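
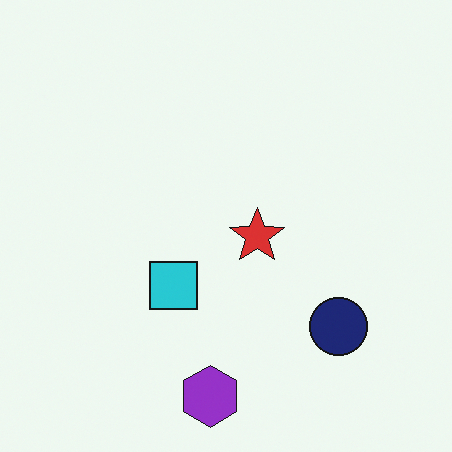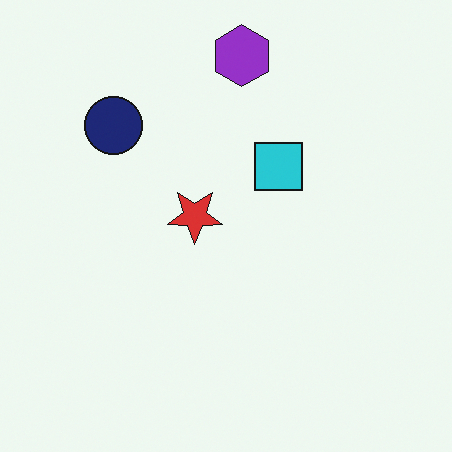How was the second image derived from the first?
The transformation is: rotated 180°.

The purple hexagon sits in the bottom of the first image and the top of the second — consistent with a whole-image 180° rotation.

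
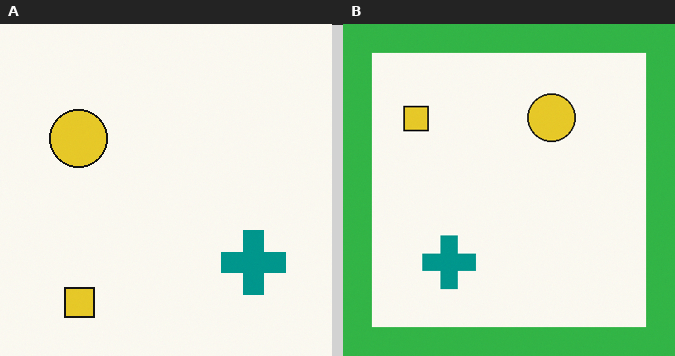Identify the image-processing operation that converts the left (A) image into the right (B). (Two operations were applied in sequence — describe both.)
This is the original image rotated 90° clockwise, then framed with a green border.

The yellow square sits in the bottom-left of the left (A) image and the top-left of the right (B) — consistent with a whole-image 90° clockwise rotation. A solid green frame runs around the edge of the right (B) image, with the content slightly shrunk inside it.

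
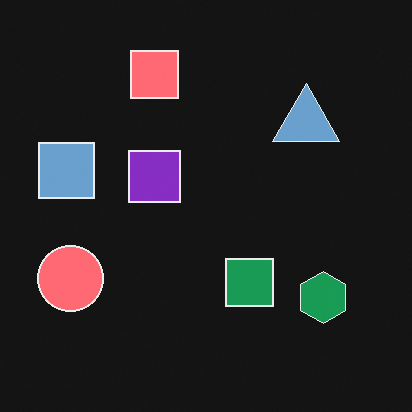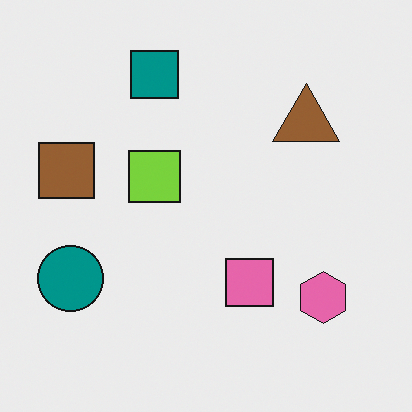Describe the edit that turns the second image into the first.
The transformation is: color-inverted (negative).

The light background has become dark and every shape's color is its complement — a photographic negative.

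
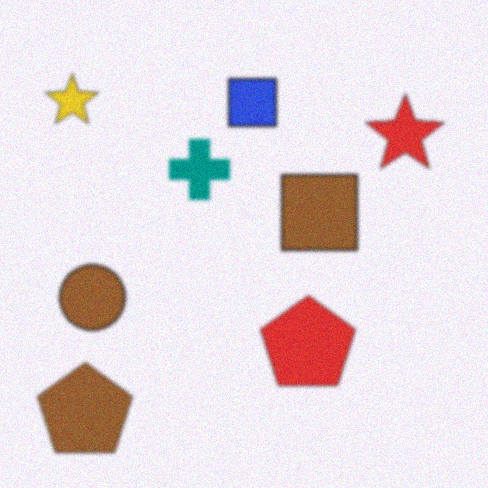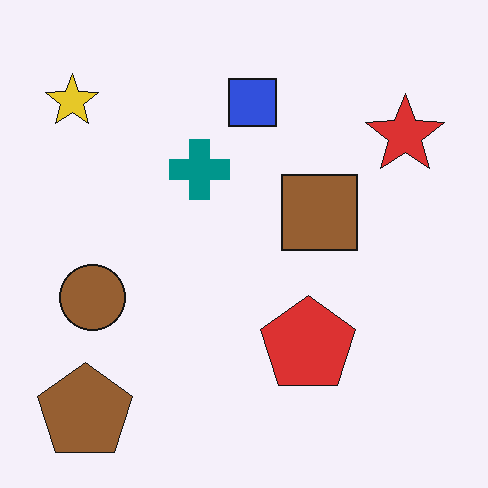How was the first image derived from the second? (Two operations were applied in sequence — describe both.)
It was given a subtle gaussian blur, then degraded with light additive noise.

Shape edges and outlines are uniformly softened across the whole image. Random speckle covers the whole image, including the flat background.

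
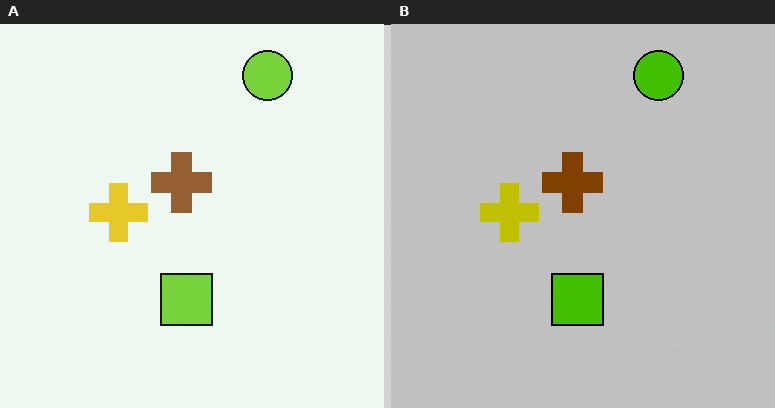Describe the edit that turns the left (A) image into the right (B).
This is the original image heavily posterized to just a handful of flat colors.

Each flat color has snapped to a coarser quantized level — most visibly, the near-white background has dropped to a flat grey.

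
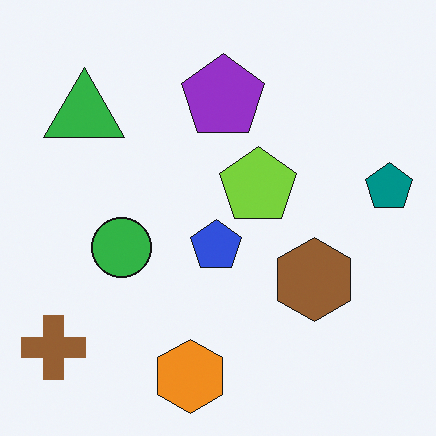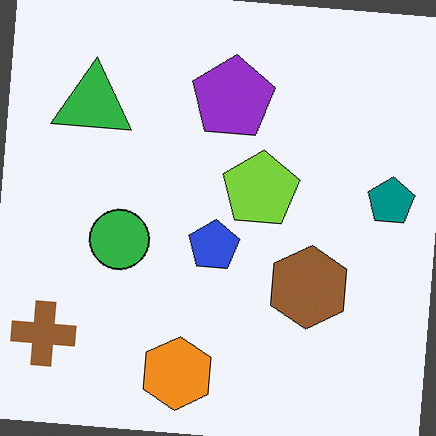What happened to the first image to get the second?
The image was rotated clockwise by a few degrees.

Every shape is tilted by the same angle and the image corners show triangular fill wedges — a whole-image rotation by a non-right angle.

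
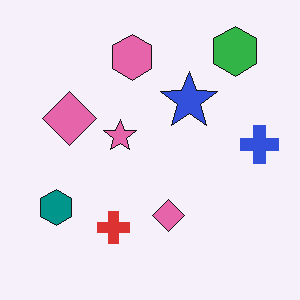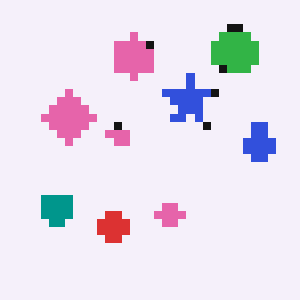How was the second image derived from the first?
The image was moderately pixelated.

Shapes are reduced to large square blocks; fine edges and outlines are lost — a downscale-then-upscale (mosaic) effect.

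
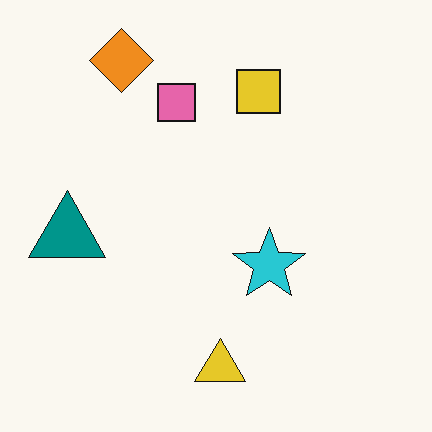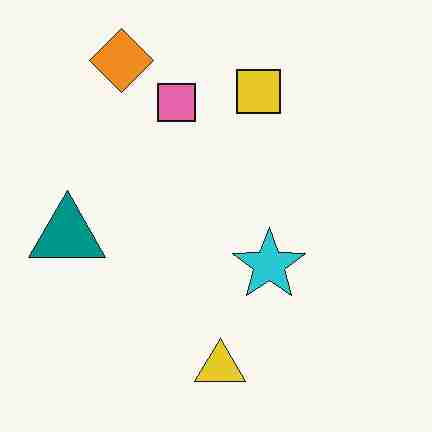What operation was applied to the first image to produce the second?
This is the original image degraded with heavy JPEG compression.

Blocky 8×8 compression artifacts appear around shape edges and the flat background shows ringing — characteristic JPEG degradation.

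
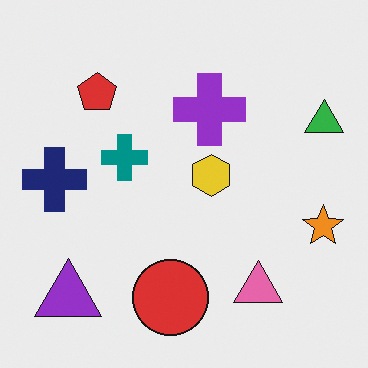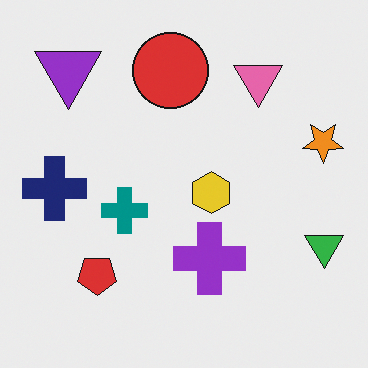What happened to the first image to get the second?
Flipped vertically (top ↔ bottom).

The red circle is in the bottom of the first image and the top of the second — shapes on opposite sides of the horizontal midline have swapped in a mirror flip.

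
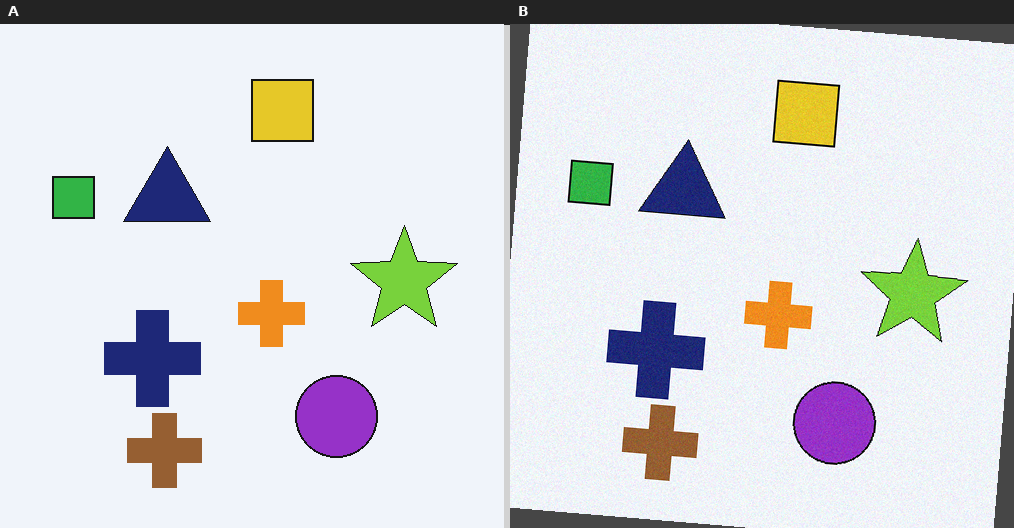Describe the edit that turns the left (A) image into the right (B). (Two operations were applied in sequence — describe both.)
The right (B) image is the left (A) degraded with light additive noise, then rotated clockwise by a few degrees.

Random speckle covers the whole image, including the flat background. Every shape is tilted by the same angle and the image corners show triangular fill wedges — a whole-image rotation by a non-right angle.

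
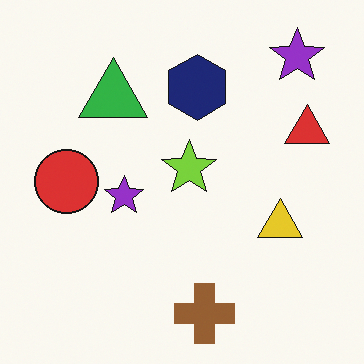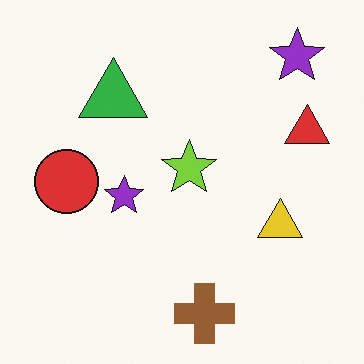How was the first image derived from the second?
The first image is the second overlaid with an additional navy hexagon.

A navy hexagon appears in the first image that is absent from the second.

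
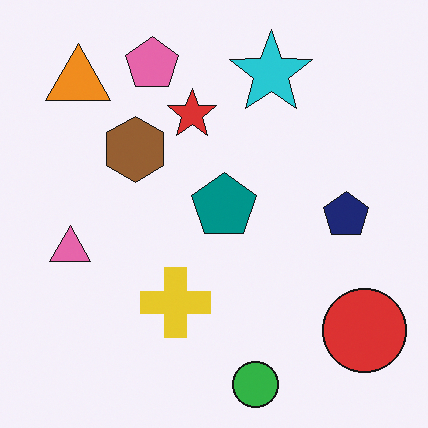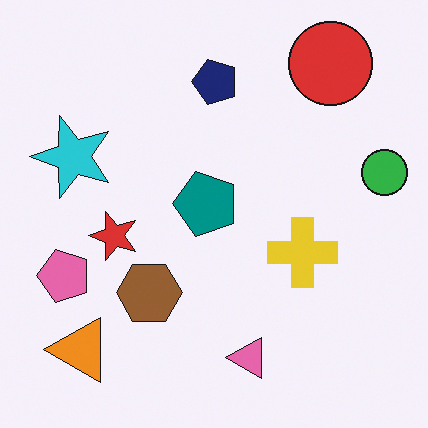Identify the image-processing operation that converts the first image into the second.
It was rotated 90° counter-clockwise.

The orange triangle sits in the top-left of the first image and the bottom-left of the second — consistent with a whole-image 90° counter-clockwise rotation.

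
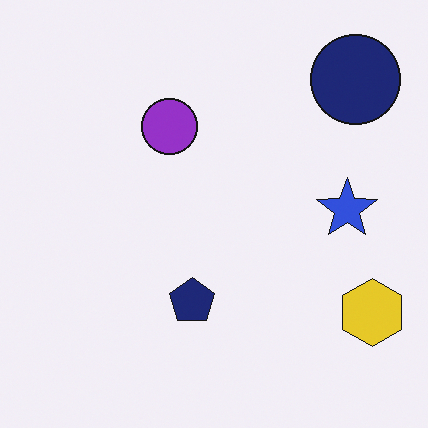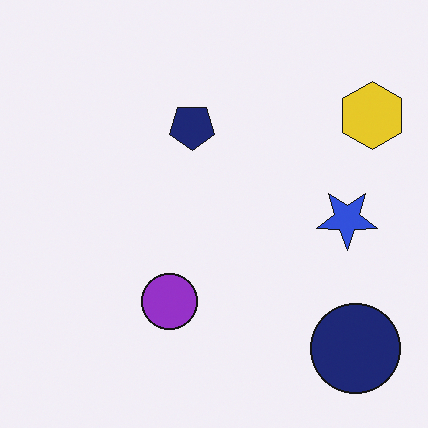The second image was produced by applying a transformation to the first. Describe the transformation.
This is the original image flipped vertically (top ↔ bottom).

The navy circle is in the top-right of the first image and the bottom-right of the second — shapes on opposite sides of the horizontal midline have swapped in a mirror flip.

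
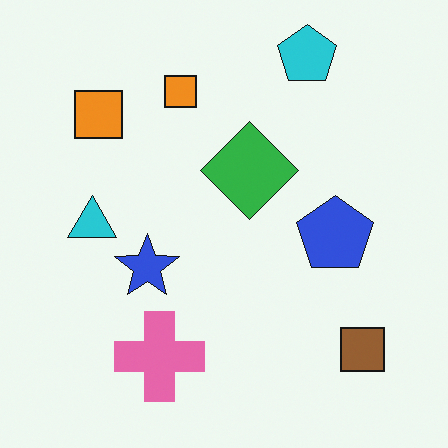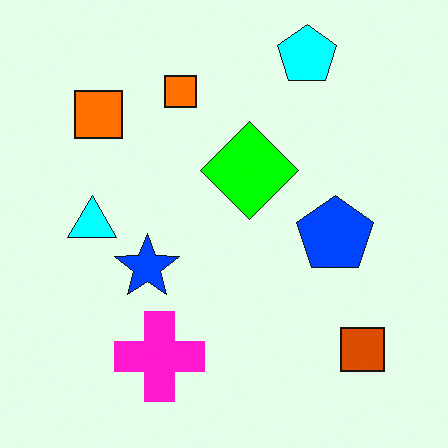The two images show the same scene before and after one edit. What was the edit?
This is the original image made much more vivid (saturation change).

All colors are more vivid — a global saturation change.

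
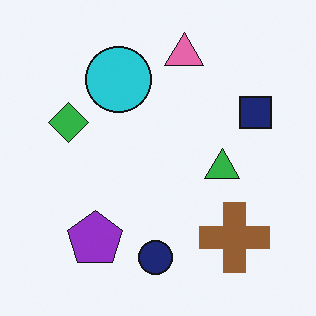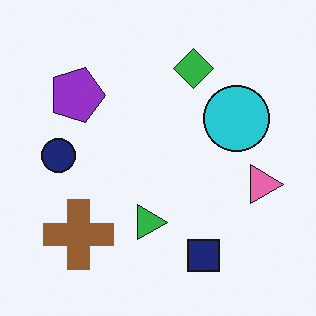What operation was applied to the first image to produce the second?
Rotated 90° clockwise.

The brown cross sits in the bottom-right of the first image and the bottom-left of the second — consistent with a whole-image 90° clockwise rotation.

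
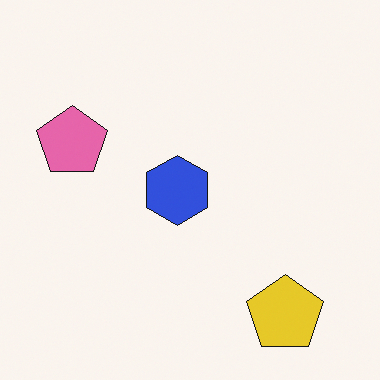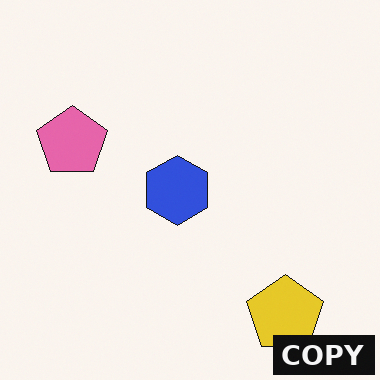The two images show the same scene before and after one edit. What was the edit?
The second image is the first watermarked with the text "COPY" in the lower-right corner.

A dark label reading "COPY" appears in the lower-right corner.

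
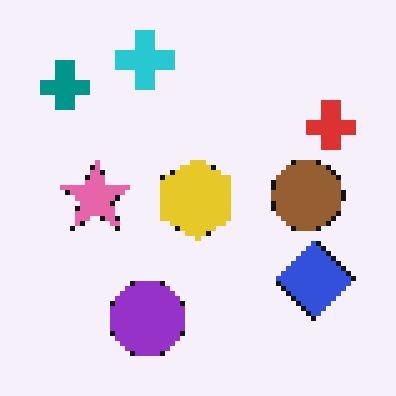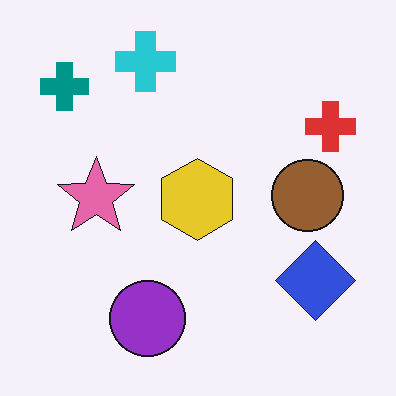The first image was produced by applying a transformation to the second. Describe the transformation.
Mildly pixelated.

Shapes are reduced to large square blocks; fine edges and outlines are lost — a downscale-then-upscale (mosaic) effect.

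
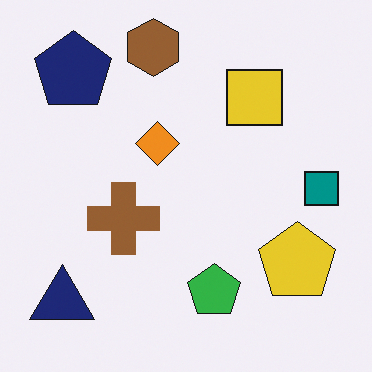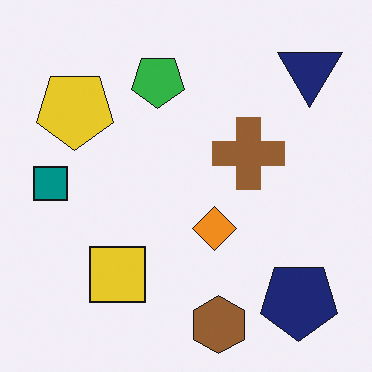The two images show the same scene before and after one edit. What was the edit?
The second image is the first rotated 180°.

The navy triangle sits in the bottom-left of the first image and the top-right of the second — consistent with a whole-image 180° rotation.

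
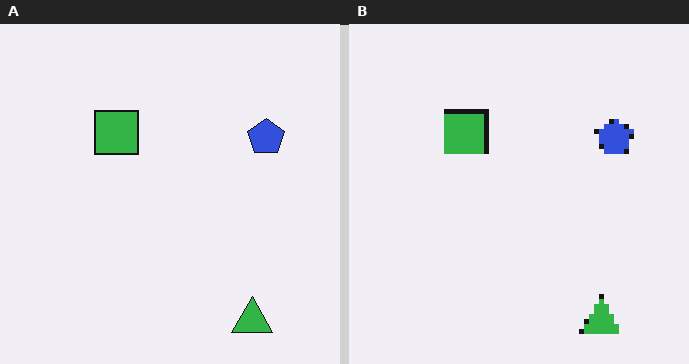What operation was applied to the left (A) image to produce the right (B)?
This is the original image lightly pixelated (a mild mosaic effect).

Shapes are reduced to large square blocks; fine edges and outlines are lost — a downscale-then-upscale (mosaic) effect.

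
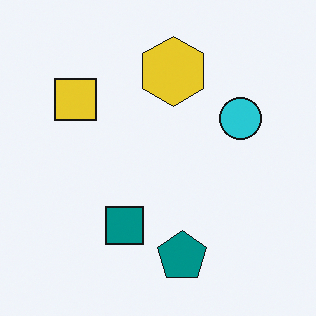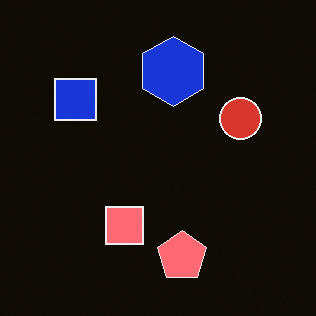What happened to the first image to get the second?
The transformation is: color-inverted (negative).

The light background has become dark and every shape's color is its complement — a photographic negative.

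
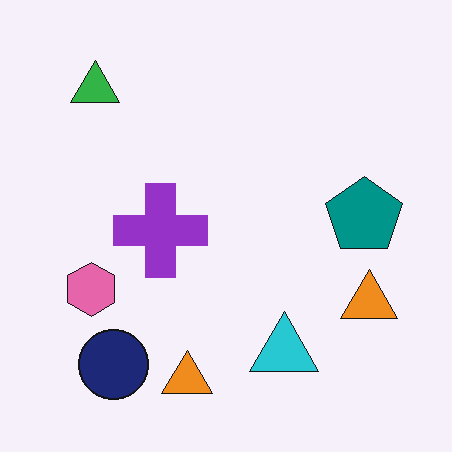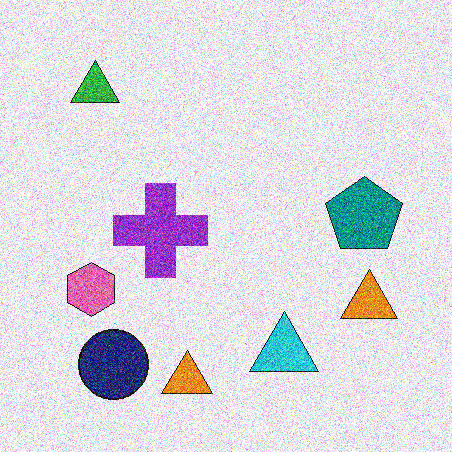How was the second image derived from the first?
The transformation is: degraded with strong gaussian noise.

Random speckle covers the whole image, including the flat background.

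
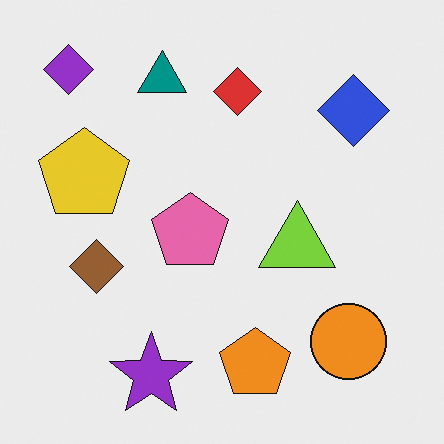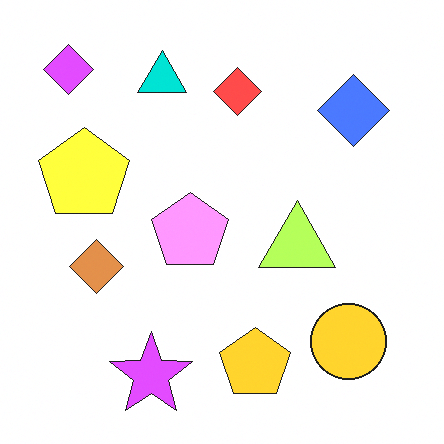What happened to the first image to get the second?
It was substantially brightened.

Every pixel — background and shapes alike — is uniformly brightened.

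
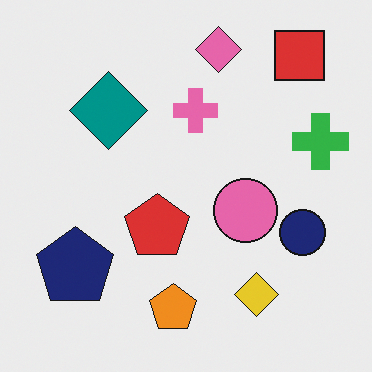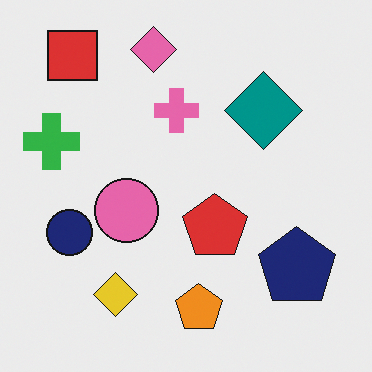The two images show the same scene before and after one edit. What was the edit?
The transformation is: flipped horizontally (left ↔ right).

The green cross is in the right of the first image and the left of the second — shapes on opposite sides of the vertical midline have swapped in a mirror flip.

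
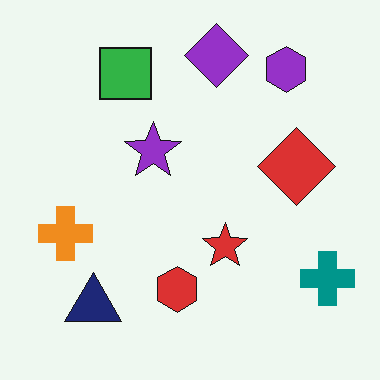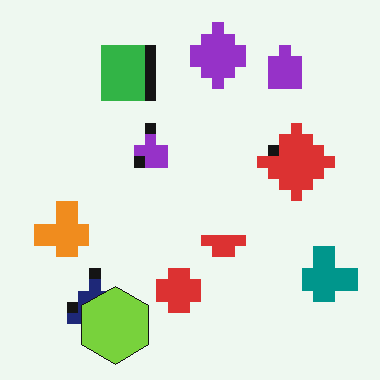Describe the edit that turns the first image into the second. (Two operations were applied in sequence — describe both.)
The image was coarsely pixelated, then overlaid with an additional lime hexagon.

Shapes are reduced to large square blocks; fine edges and outlines are lost — a downscale-then-upscale (mosaic) effect. A lime hexagon appears in the second image that is absent from the first.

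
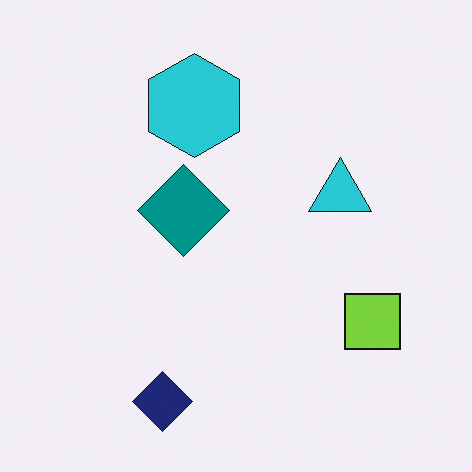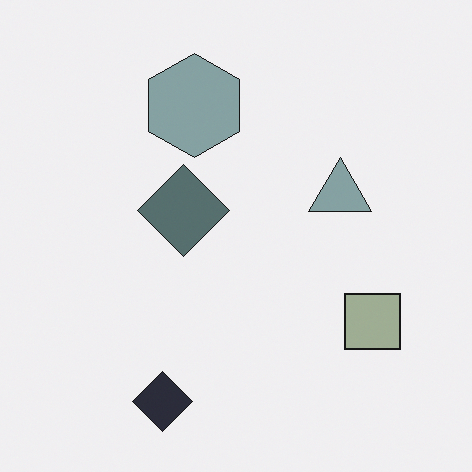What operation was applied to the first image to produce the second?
The transformation is: made much more muted (saturation change).

All colors are more muted and greyish — a global saturation change.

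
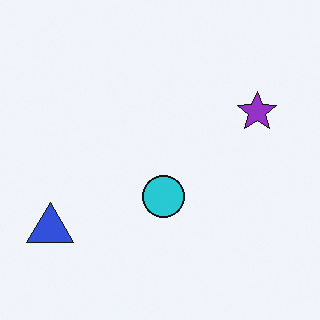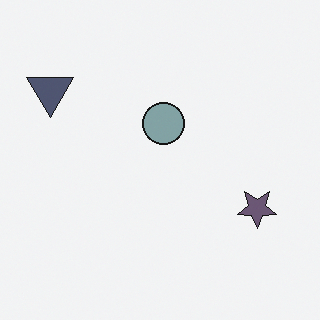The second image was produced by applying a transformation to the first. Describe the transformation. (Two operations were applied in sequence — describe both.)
The second image is the first made much more muted (saturation change), then flipped vertically (top ↔ bottom).

All colors are more muted and greyish — a global saturation change. The blue triangle is in the bottom-left of the first image and the top-left of the second — shapes on opposite sides of the horizontal midline have swapped in a mirror flip.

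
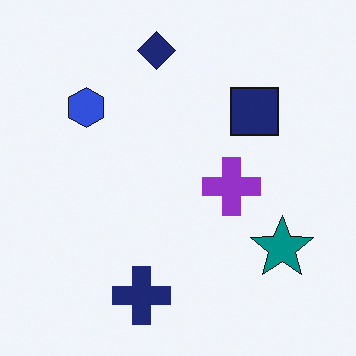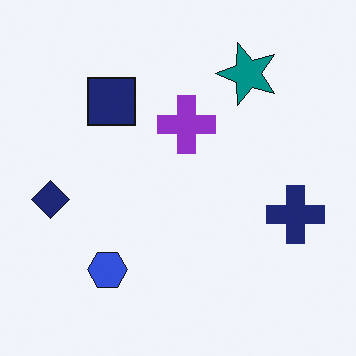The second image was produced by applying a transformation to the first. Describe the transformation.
Rotated 90° counter-clockwise.

The navy diamond sits in the top of the first image and the left of the second — consistent with a whole-image 90° counter-clockwise rotation.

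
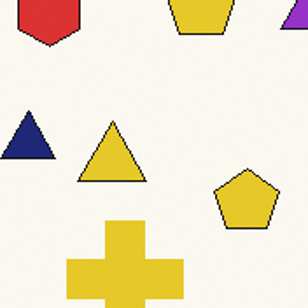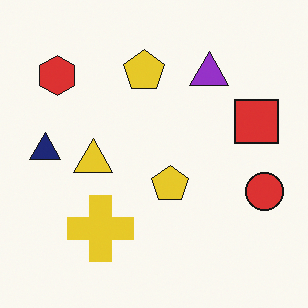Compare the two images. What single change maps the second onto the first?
The image was cropped to a noticeably smaller region and rescaled.

The visible shapes are larger and the field of view is narrower; shapes near the original edges may be partly or wholly outside the frame — a crop-and-rescale.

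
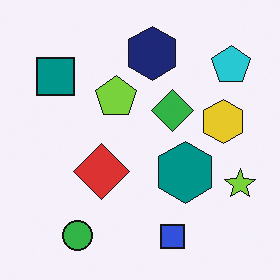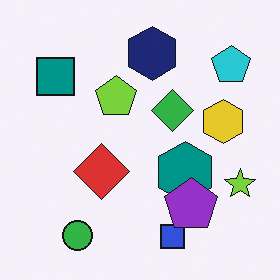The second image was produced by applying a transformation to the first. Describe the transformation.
The second image is the first overlaid with an additional purple pentagon.

A purple pentagon appears in the second image that is absent from the first.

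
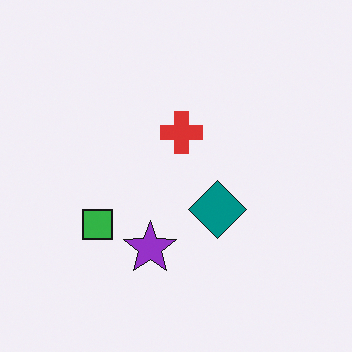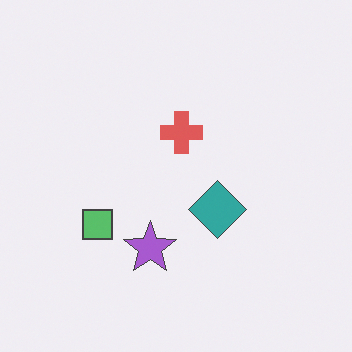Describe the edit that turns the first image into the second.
Given slightly reduced contrast.

Tones are pushed toward mid-grey across the whole image — a global contrast change.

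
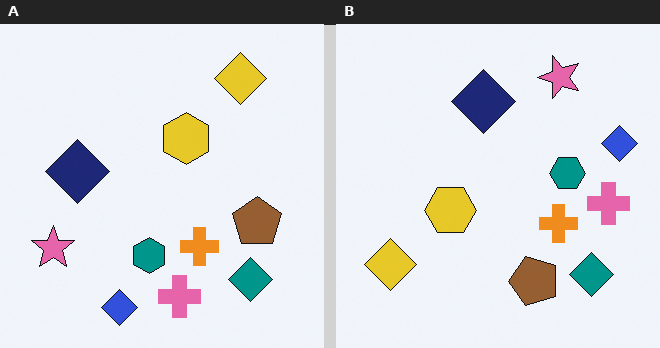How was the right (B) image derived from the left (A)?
The image was transposed (reflected across the top-left ↔ bottom-right diagonal).

Shapes have swapped their row and column positions — what was in the top-right is now in the bottom-left — a diagonal reflection.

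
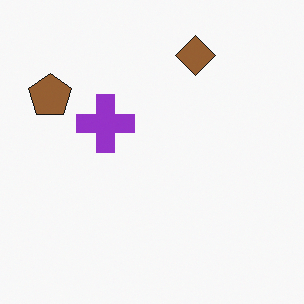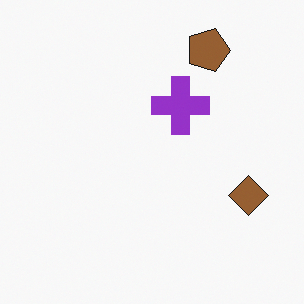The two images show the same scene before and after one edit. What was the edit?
The transformation is: rotated 90° clockwise.

The brown pentagon sits in the top-left of the first image and the top-right of the second — consistent with a whole-image 90° clockwise rotation.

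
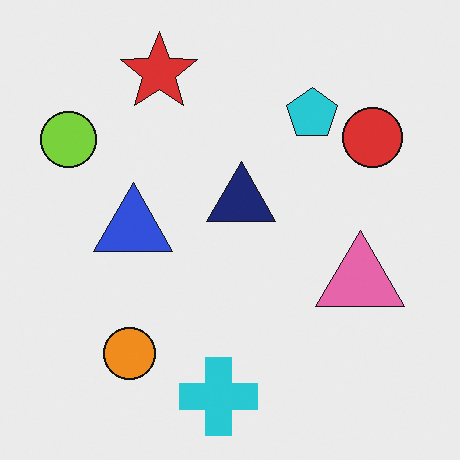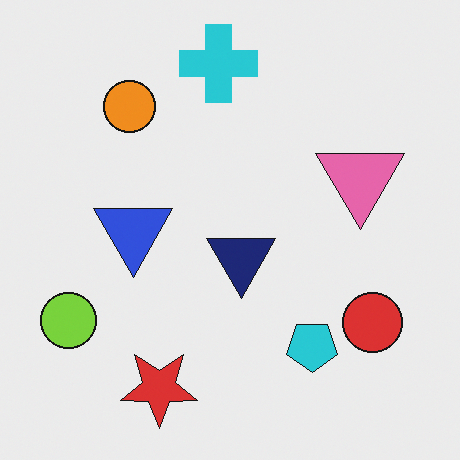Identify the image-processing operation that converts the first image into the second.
It was flipped vertically (top ↔ bottom).

The cyan cross is in the bottom of the first image and the top of the second — shapes on opposite sides of the horizontal midline have swapped in a mirror flip.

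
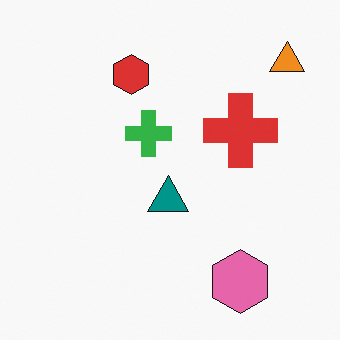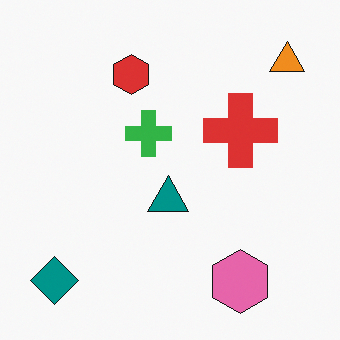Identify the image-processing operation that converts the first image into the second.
The image was overlaid with an additional teal diamond.

A teal diamond appears in the second image that is absent from the first.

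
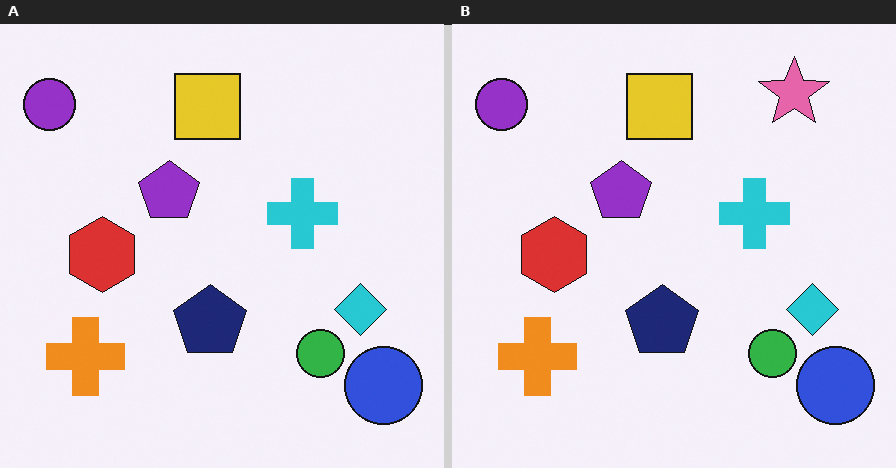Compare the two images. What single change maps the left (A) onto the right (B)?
Overlaid with an additional pink star.

A pink star appears in the right (B) image that is absent from the left (A).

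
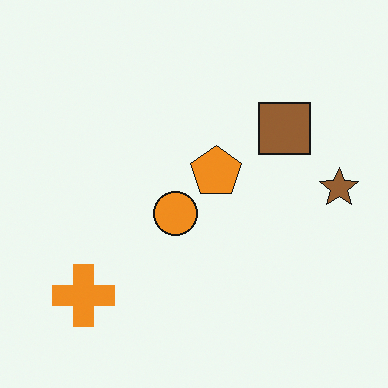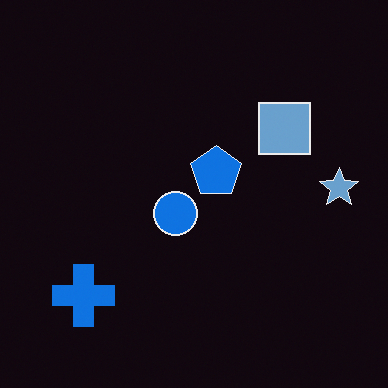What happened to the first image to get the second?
This is the original image color-inverted (negative).

The light background has become dark and every shape's color is its complement — a photographic negative.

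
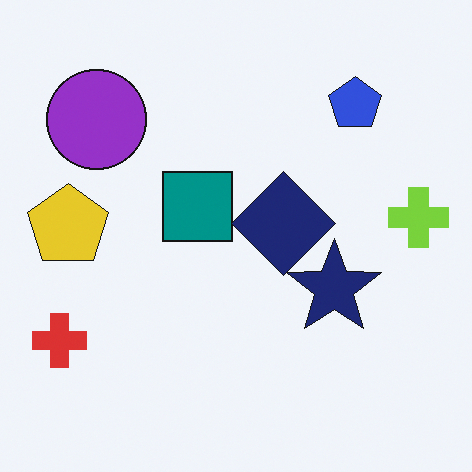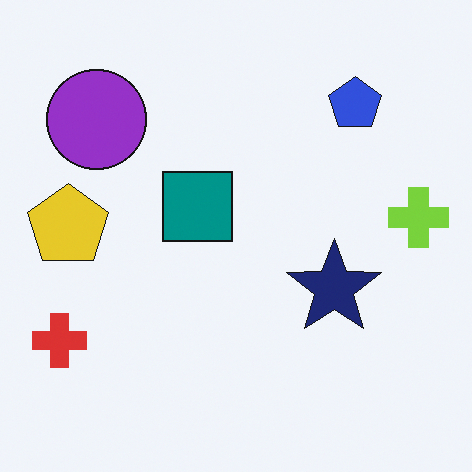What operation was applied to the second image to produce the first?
The transformation is: overlaid with an additional navy diamond.

A navy diamond appears in the first image that is absent from the second.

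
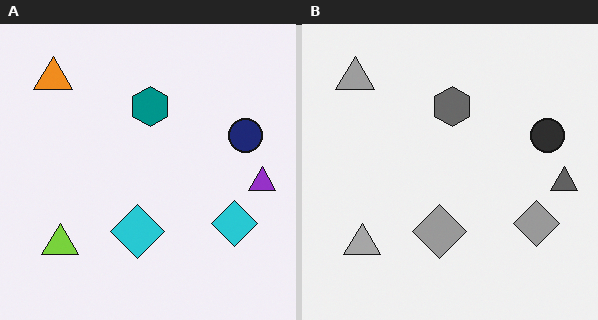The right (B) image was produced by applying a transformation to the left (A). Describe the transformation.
The transformation is: converted to grayscale.

All color is removed — every shape is now a shade of grey.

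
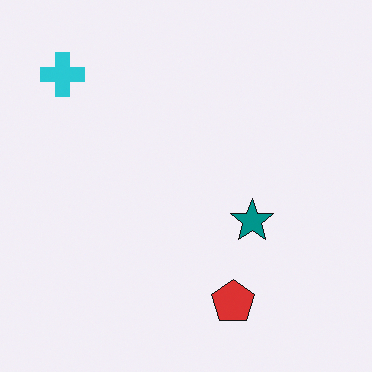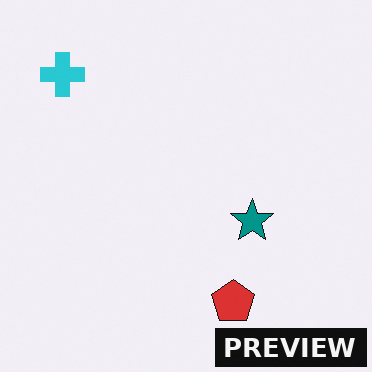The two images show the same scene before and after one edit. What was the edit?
The transformation is: watermarked with the text "PREVIEW" in the lower-right corner.

A dark label reading "PREVIEW" appears in the lower-right corner.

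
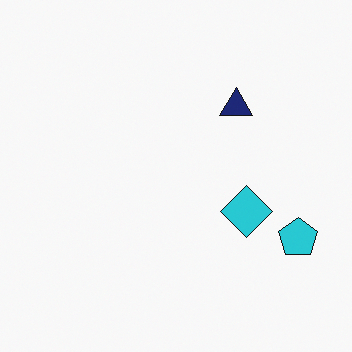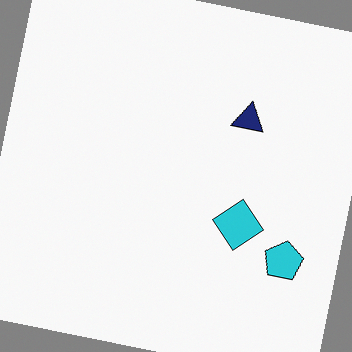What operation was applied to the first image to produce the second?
The transformation is: rotated clockwise by a slight angle.

Every shape is tilted by the same angle and the image corners show triangular fill wedges — a whole-image rotation by a non-right angle.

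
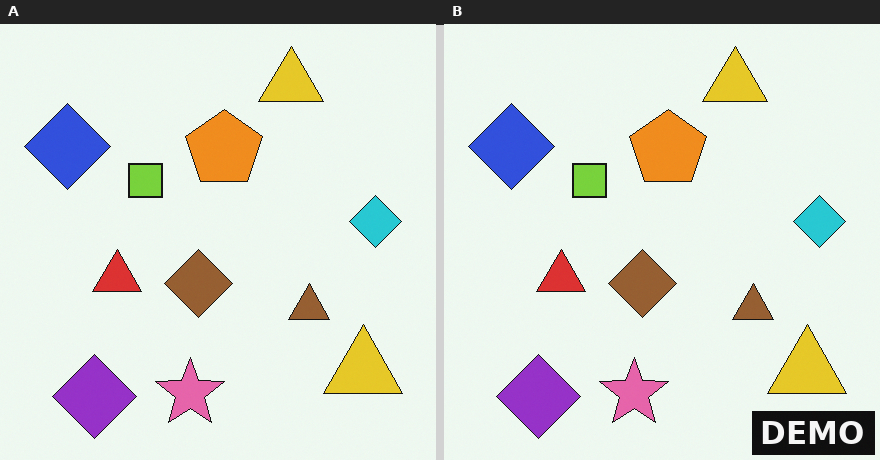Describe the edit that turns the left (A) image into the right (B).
The right (B) image is the left (A) watermarked with the text "DEMO" in the lower-right corner.

A dark label reading "DEMO" appears in the lower-right corner.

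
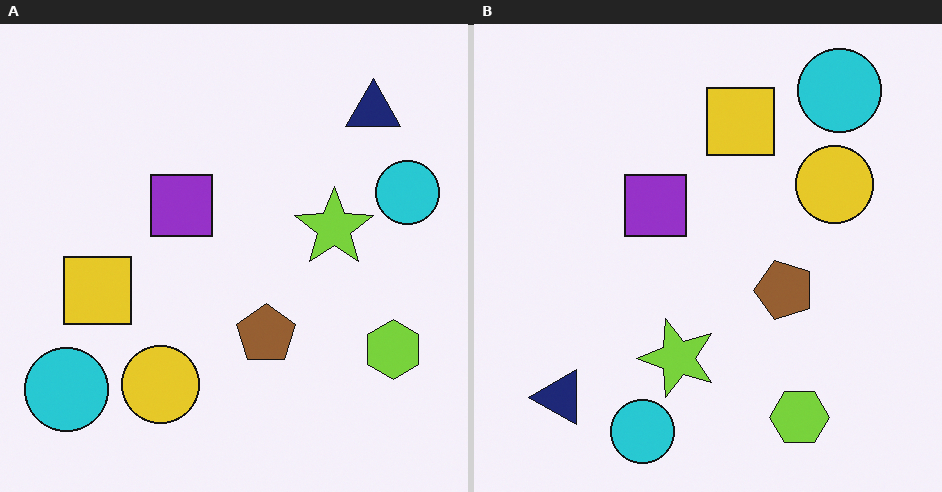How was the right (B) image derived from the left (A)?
The image was transposed (reflected across the top-left ↔ bottom-right diagonal).

Shapes have swapped their row and column positions — what was in the top-right is now in the bottom-left — a diagonal reflection.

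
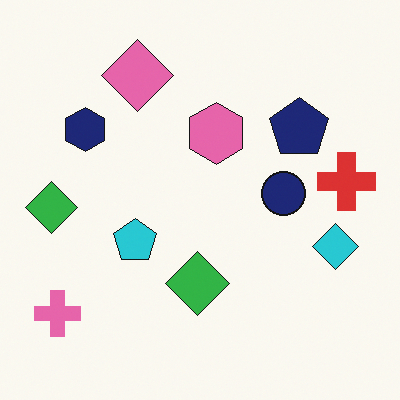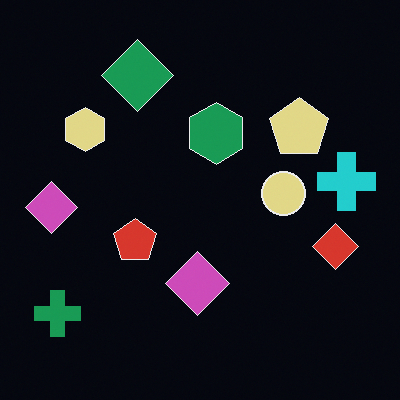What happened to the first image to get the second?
The transformation is: color-inverted (negative).

The light background has become dark and every shape's color is its complement — a photographic negative.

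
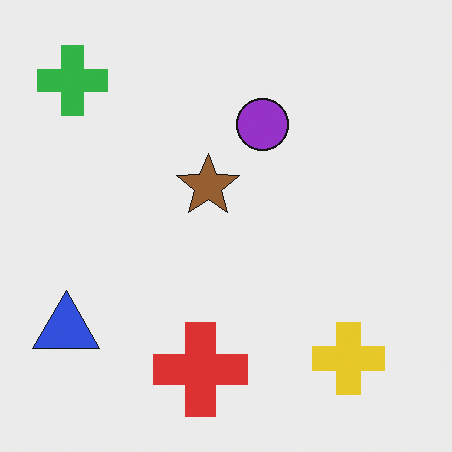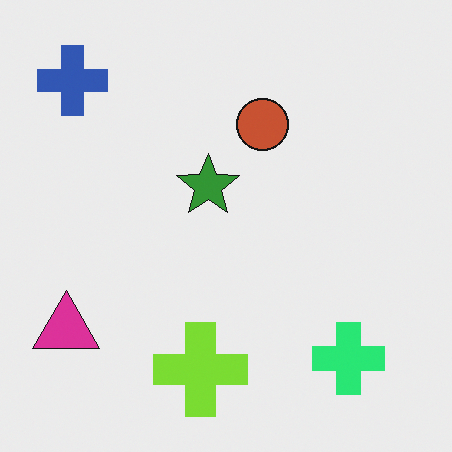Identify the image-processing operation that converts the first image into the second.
The second image is the first hue-shifted by a moderate amount.

Every shape's color has rotated by the same amount around the hue wheel — a uniform hue shift.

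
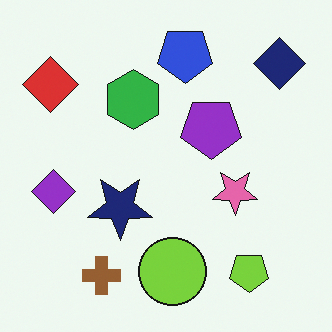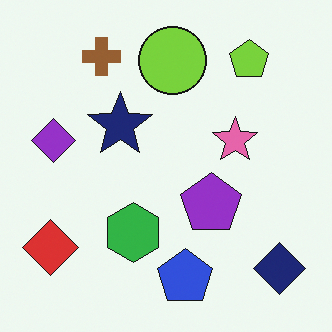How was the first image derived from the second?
It was flipped vertically (top ↔ bottom).

The blue pentagon is in the bottom of the second image and the top of the first — shapes on opposite sides of the horizontal midline have swapped in a mirror flip.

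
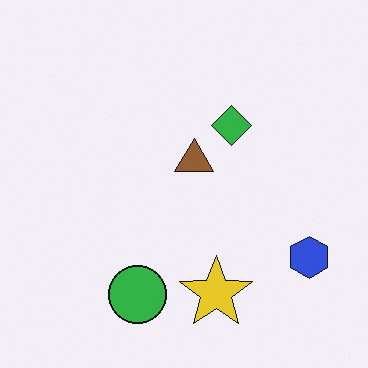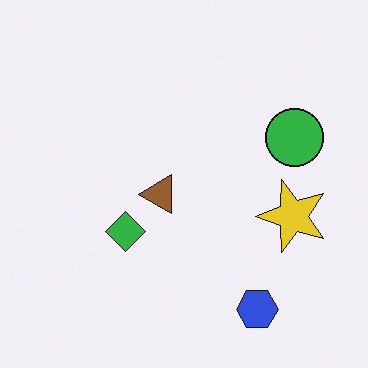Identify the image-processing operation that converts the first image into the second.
The image was transposed (reflected across the top-left ↔ bottom-right diagonal).

Shapes have swapped their row and column positions — what was in the top-right is now in the bottom-left — a diagonal reflection.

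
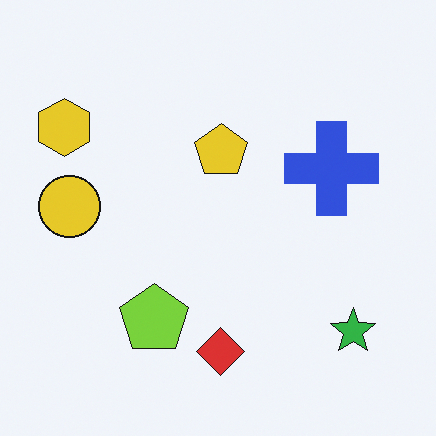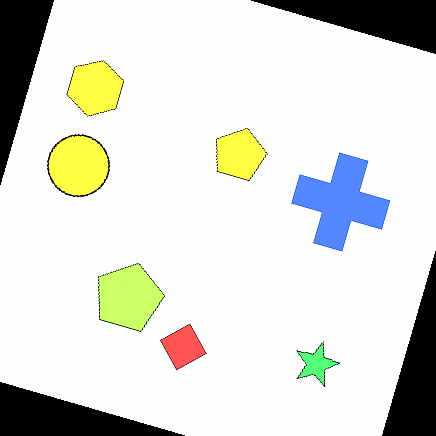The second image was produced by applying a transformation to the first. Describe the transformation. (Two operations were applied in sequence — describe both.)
The transformation is: rotated clockwise by a moderate amount, then brightened a lot.

Every shape is tilted by the same angle and the image corners show triangular fill wedges — a whole-image rotation by a non-right angle. Every pixel — background and shapes alike — is uniformly brightened.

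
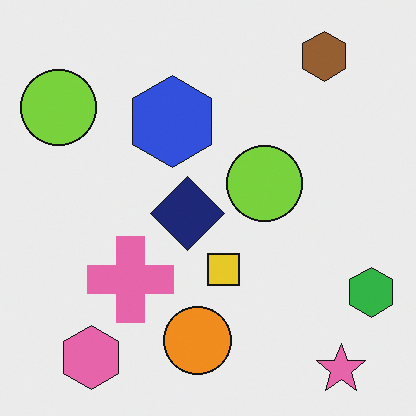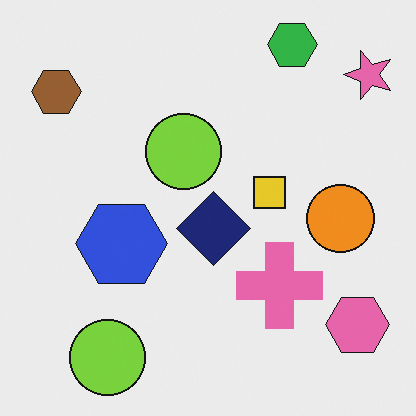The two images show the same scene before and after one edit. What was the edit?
The image was rotated 90° counter-clockwise.

The pink star sits in the bottom-right of the first image and the top-right of the second — consistent with a whole-image 90° counter-clockwise rotation.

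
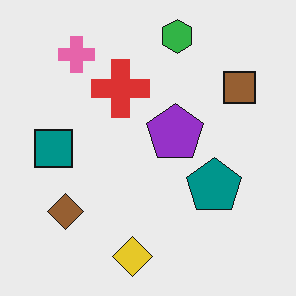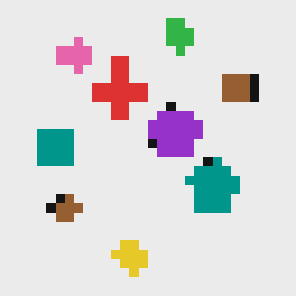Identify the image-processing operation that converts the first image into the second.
The transformation is: heavily pixelated into large blocks.

Shapes are reduced to large square blocks; fine edges and outlines are lost — a downscale-then-upscale (mosaic) effect.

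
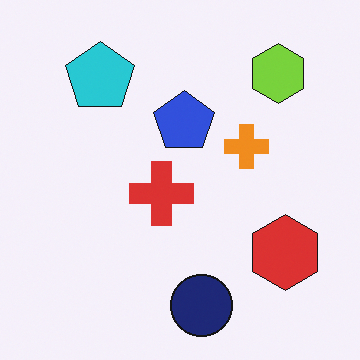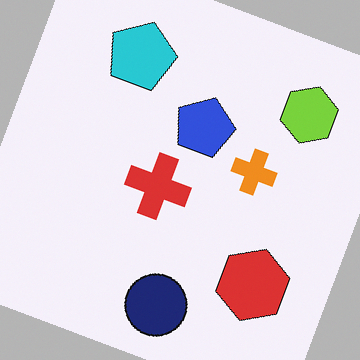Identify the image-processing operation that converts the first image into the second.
The second image is the first rotated clockwise by a moderate amount.

Every shape is tilted by the same angle and the image corners show triangular fill wedges — a whole-image rotation by a non-right angle.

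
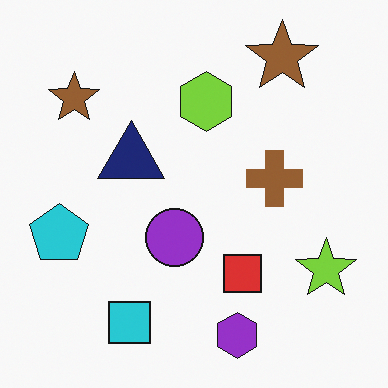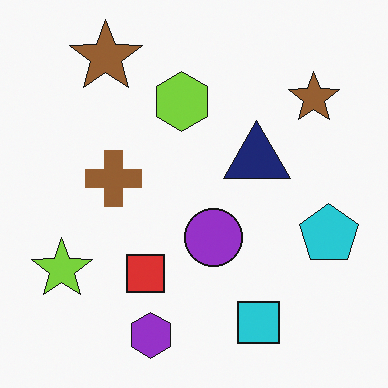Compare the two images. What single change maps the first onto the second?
The second image is the first flipped horizontally (left ↔ right).

The cyan pentagon is in the left of the first image and the right of the second — shapes on opposite sides of the vertical midline have swapped in a mirror flip.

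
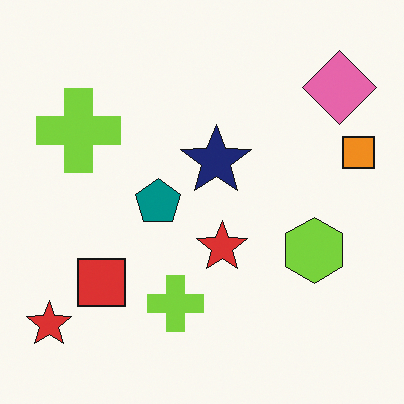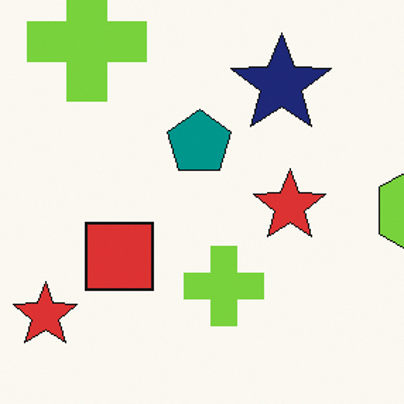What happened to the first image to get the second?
It was cropped slightly and scaled back up.

The visible shapes are larger and the field of view is narrower; shapes near the original edges may be partly or wholly outside the frame — a crop-and-rescale.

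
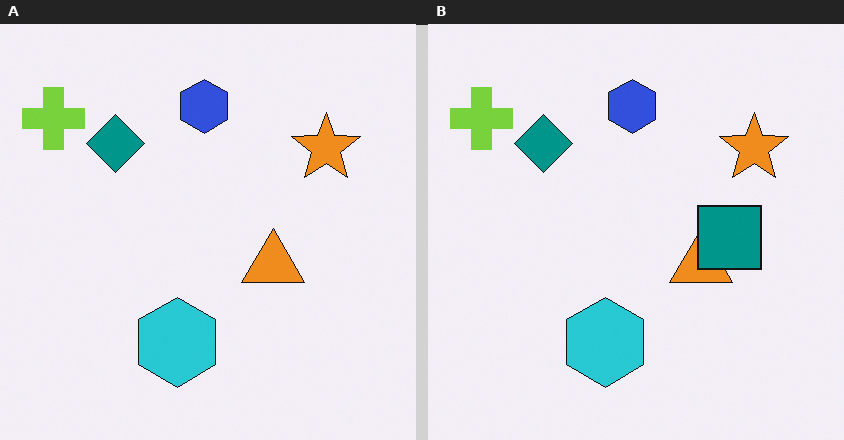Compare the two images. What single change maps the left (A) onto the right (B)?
This is the original image overlaid with an additional teal square.

A teal square appears in the right (B) image that is absent from the left (A).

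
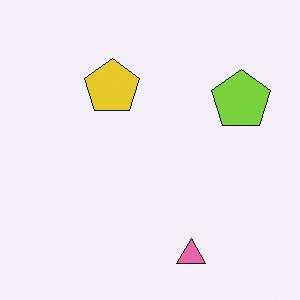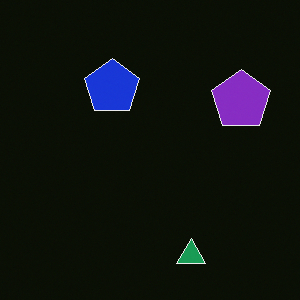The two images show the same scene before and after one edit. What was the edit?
The second image is the first color-inverted (negative).

The light background has become dark and every shape's color is its complement — a photographic negative.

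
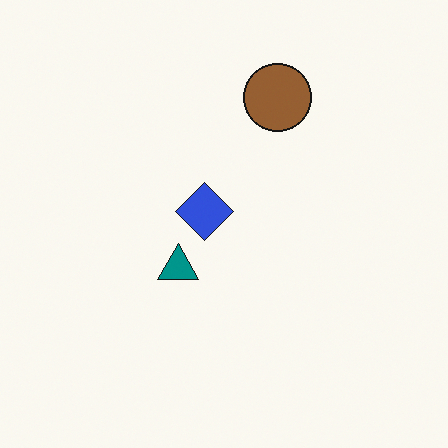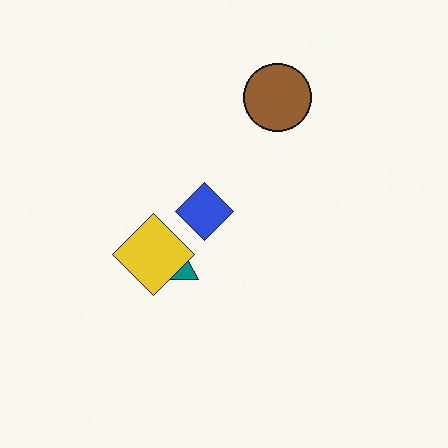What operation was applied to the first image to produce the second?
The second image is the first overlaid with an additional yellow diamond.

A yellow diamond appears in the second image that is absent from the first.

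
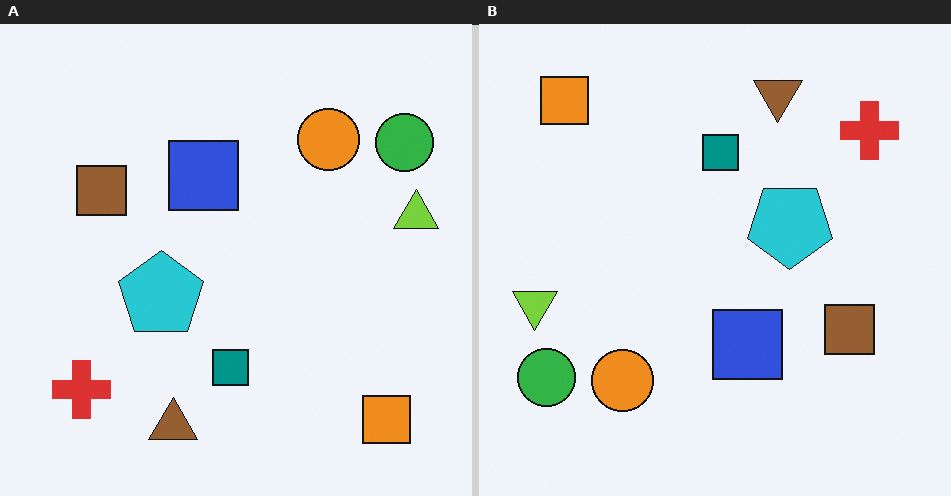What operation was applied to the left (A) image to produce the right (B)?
The right (B) image is the left (A) rotated 180°.

The orange square sits in the bottom-right of the left (A) image and the top-left of the right (B) — consistent with a whole-image 180° rotation.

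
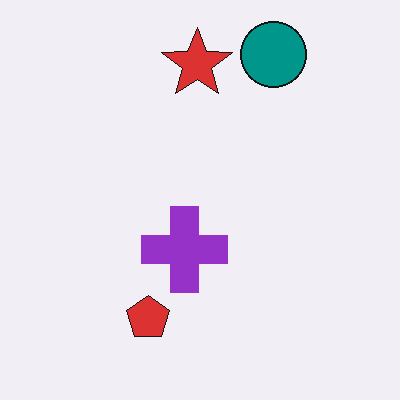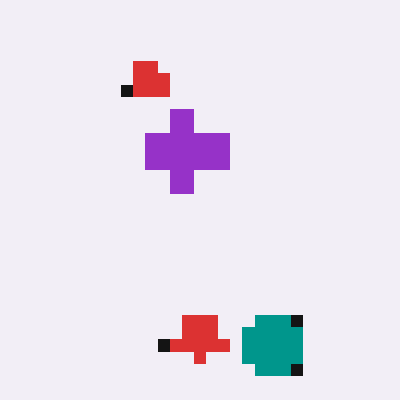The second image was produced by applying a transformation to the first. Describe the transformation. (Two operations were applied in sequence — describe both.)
The transformation is: heavily pixelated into large blocks, then flipped vertically (top ↔ bottom).

Shapes are reduced to large square blocks; fine edges and outlines are lost — a downscale-then-upscale (mosaic) effect. The teal circle is in the top-right of the first image and the bottom-right of the second — shapes on opposite sides of the horizontal midline have swapped in a mirror flip.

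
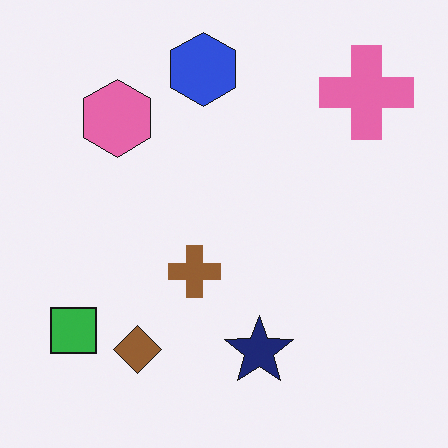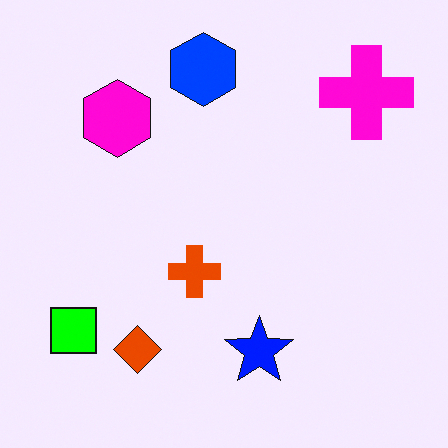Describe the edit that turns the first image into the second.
The second image is the first made much more vivid (saturation change).

All colors are more vivid — a global saturation change.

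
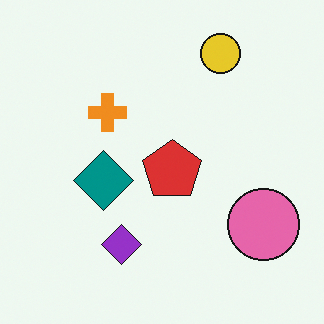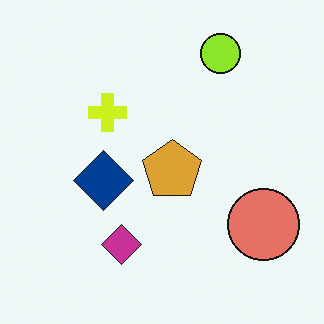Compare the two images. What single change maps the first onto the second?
This is the original image hue-shifted slightly.

Every shape's color has rotated by the same amount around the hue wheel — a uniform hue shift.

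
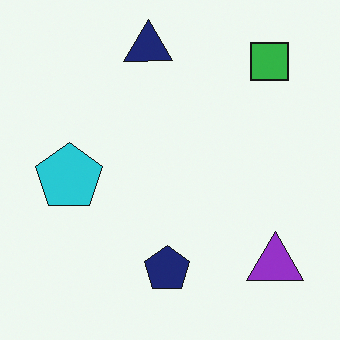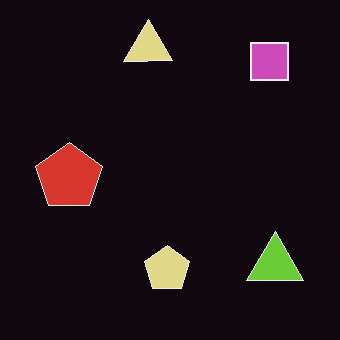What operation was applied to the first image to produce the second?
This is the original image color-inverted (negative).

The light background has become dark and every shape's color is its complement — a photographic negative.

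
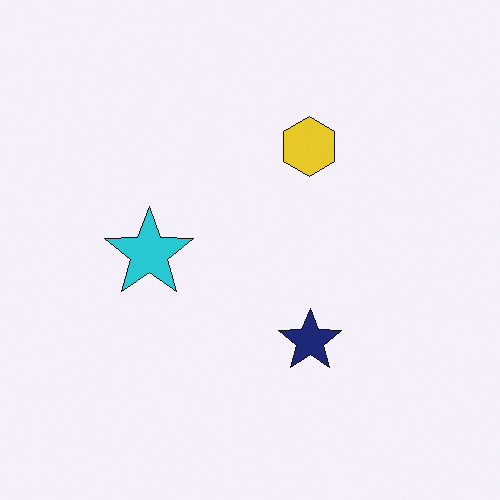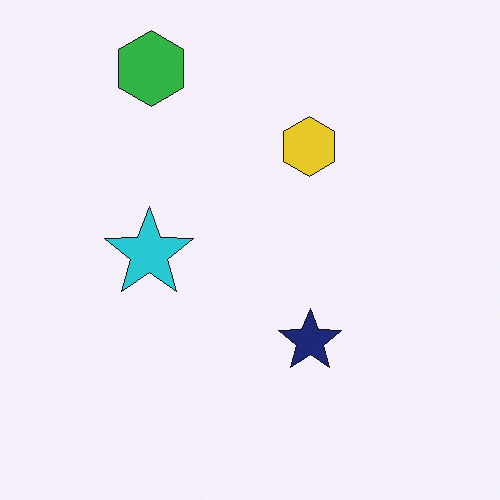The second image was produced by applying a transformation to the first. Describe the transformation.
The image was overlaid with an additional green hexagon.

A green hexagon appears in the second image that is absent from the first.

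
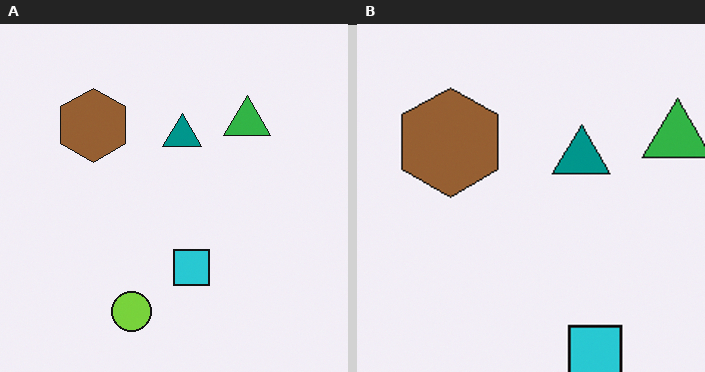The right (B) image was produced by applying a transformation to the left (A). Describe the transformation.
It was cropped to a modestly smaller region and rescaled.

The visible shapes are larger and the field of view is narrower; shapes near the original edges may be partly or wholly outside the frame — a crop-and-rescale.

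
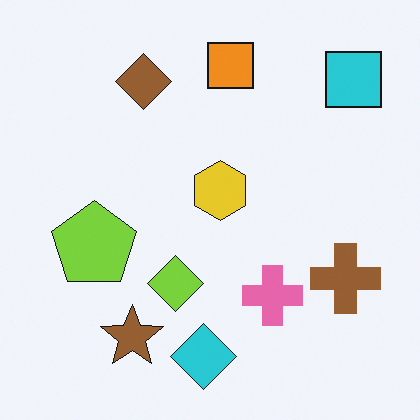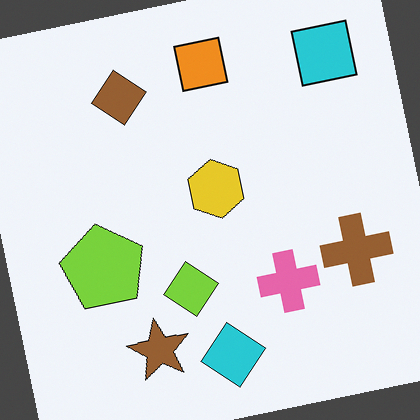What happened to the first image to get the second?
The image was rotated counter-clockwise by a small amount.

Every shape is tilted by the same angle and the image corners show triangular fill wedges — a whole-image rotation by a non-right angle.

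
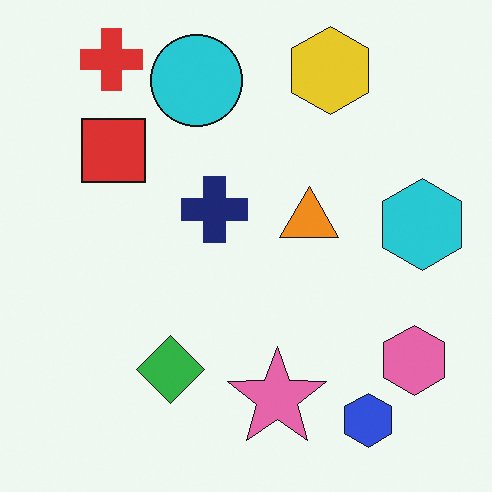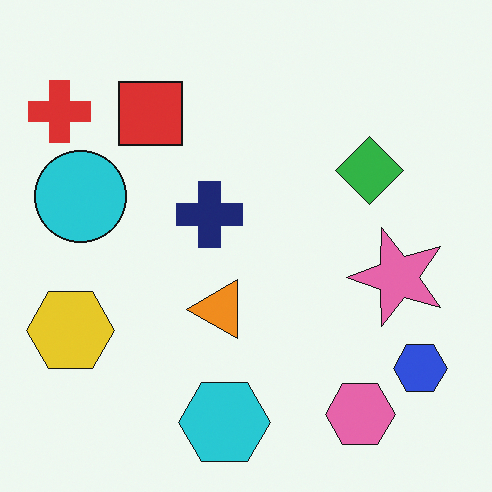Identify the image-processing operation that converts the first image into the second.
The image was transposed (reflected across the top-left ↔ bottom-right diagonal).

Shapes have swapped their row and column positions — what was in the top-right is now in the bottom-left — a diagonal reflection.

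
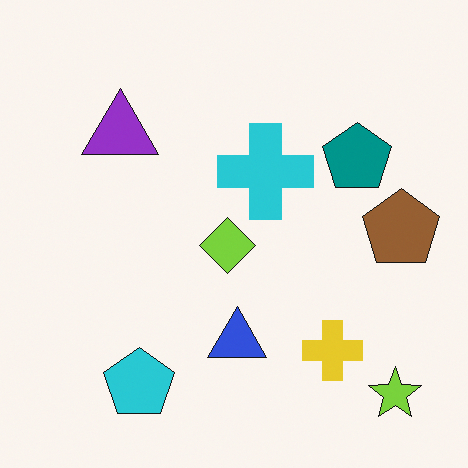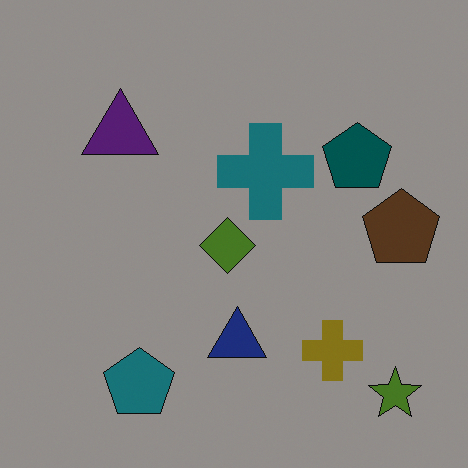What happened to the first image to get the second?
Noticeably darkened.

Every pixel — background and shapes alike — is uniformly darkened.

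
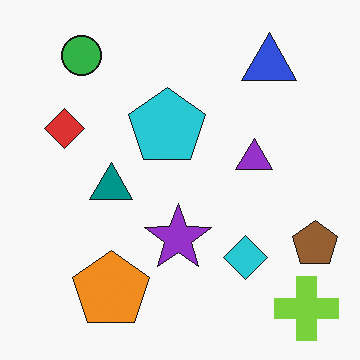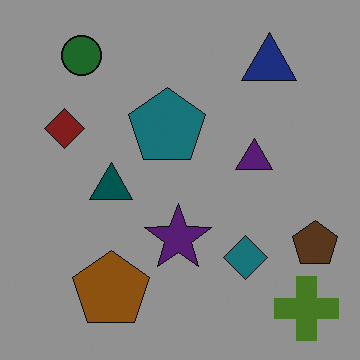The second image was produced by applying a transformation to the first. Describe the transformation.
The transformation is: substantially darkened.

Every pixel — background and shapes alike — is uniformly darkened.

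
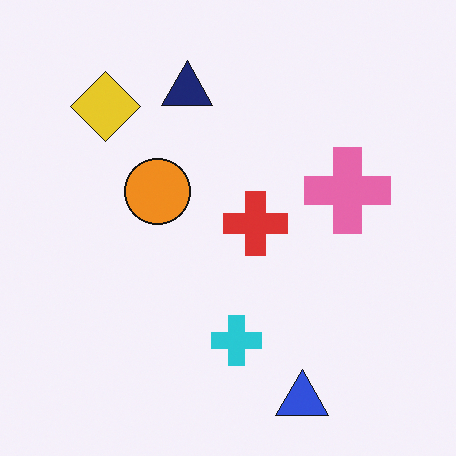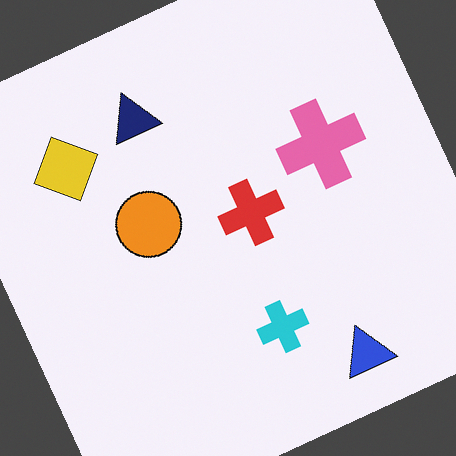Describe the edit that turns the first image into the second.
The transformation is: rotated counter-clockwise by a clearly visible amount.

Every shape is tilted by the same angle and the image corners show triangular fill wedges — a whole-image rotation by a non-right angle.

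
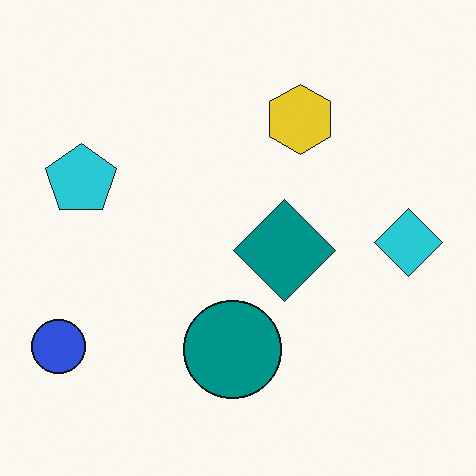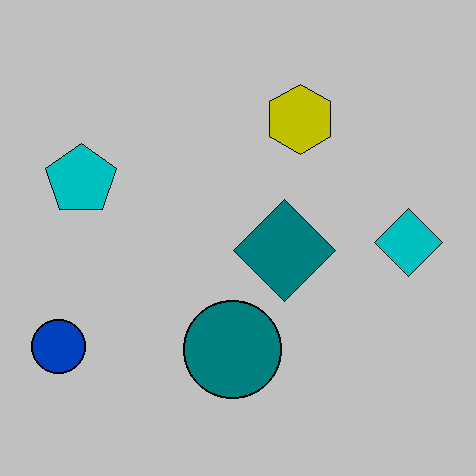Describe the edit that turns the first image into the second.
Aggressively posterized.

Each flat color has snapped to a coarser quantized level — most visibly, the near-white background has dropped to a flat grey.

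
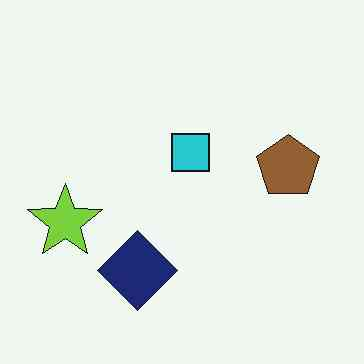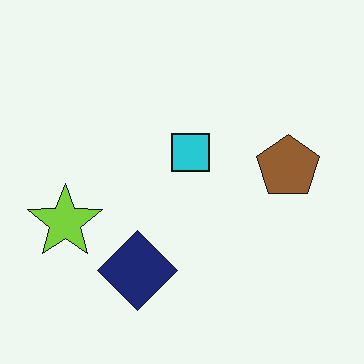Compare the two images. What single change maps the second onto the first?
The first image is the second given moderate JPEG compression.

Blocky 8×8 compression artifacts appear around shape edges and the flat background shows ringing — characteristic JPEG degradation.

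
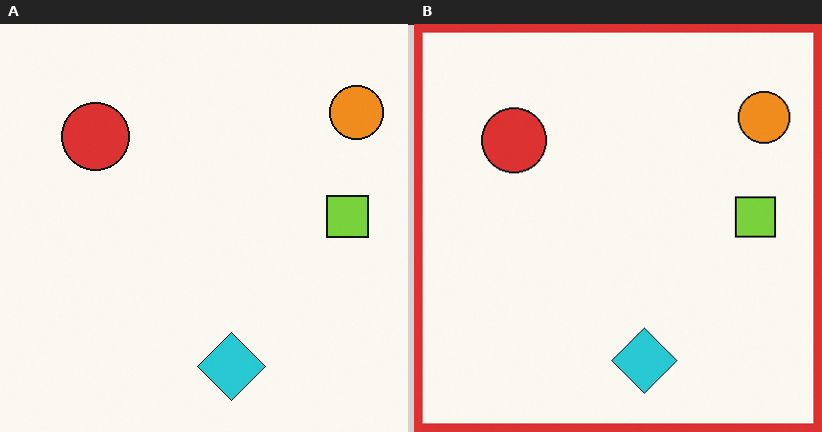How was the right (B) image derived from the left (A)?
It was framed with a red border.

A solid red frame runs around the edge of the right (B) image, with the content slightly shrunk inside it.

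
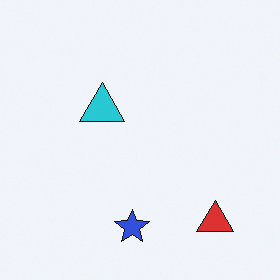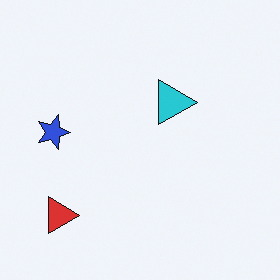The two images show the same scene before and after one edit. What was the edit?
The second image is the first rotated 90° clockwise.

The red triangle sits in the bottom-right of the first image and the bottom-left of the second — consistent with a whole-image 90° clockwise rotation.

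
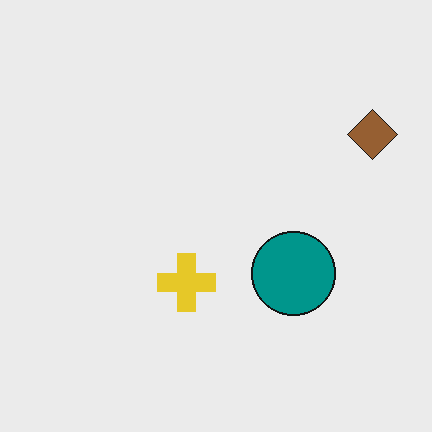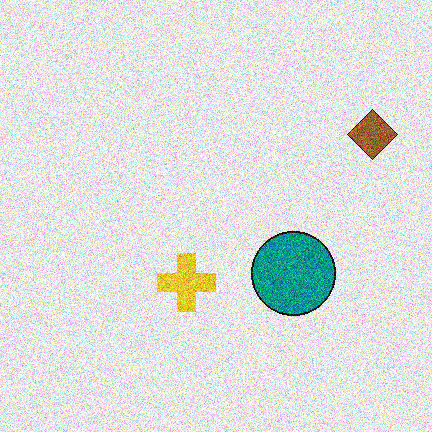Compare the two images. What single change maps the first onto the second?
This is the original image degraded with a thick layer of grain.

Random speckle covers the whole image, including the flat background.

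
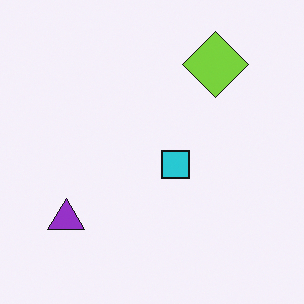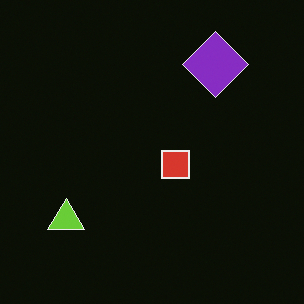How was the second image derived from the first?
It was color-inverted (negative).

The light background has become dark and every shape's color is its complement — a photographic negative.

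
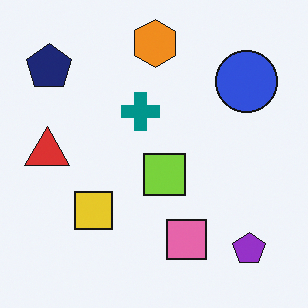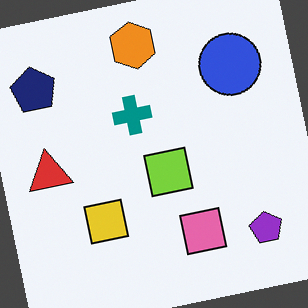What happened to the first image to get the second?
The transformation is: rotated counter-clockwise by a small amount.

Every shape is tilted by the same angle and the image corners show triangular fill wedges — a whole-image rotation by a non-right angle.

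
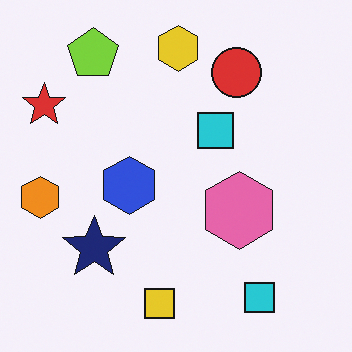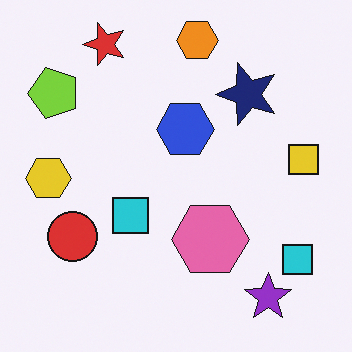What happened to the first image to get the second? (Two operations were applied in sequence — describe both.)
The image was transposed (reflected across the top-left ↔ bottom-right diagonal), then overlaid with an additional purple star.

Shapes have swapped their row and column positions — what was in the top-right is now in the bottom-left — a diagonal reflection. A purple star appears in the second image that is absent from the first.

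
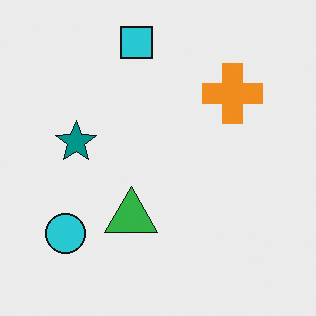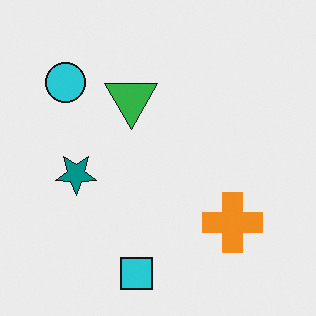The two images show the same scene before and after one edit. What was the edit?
The transformation is: flipped vertically (top ↔ bottom).

The cyan square is in the top of the first image and the bottom of the second — shapes on opposite sides of the horizontal midline have swapped in a mirror flip.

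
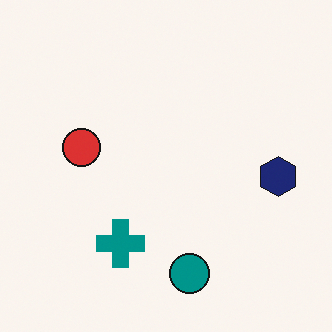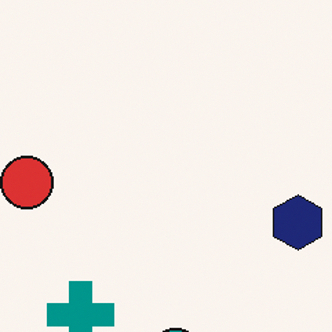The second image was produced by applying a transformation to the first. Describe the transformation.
The transformation is: cropped to a modestly smaller region and rescaled.

The visible shapes are larger and the field of view is narrower; shapes near the original edges may be partly or wholly outside the frame — a crop-and-rescale.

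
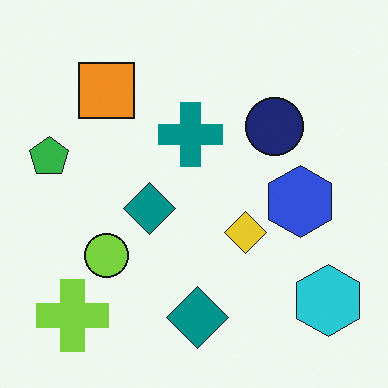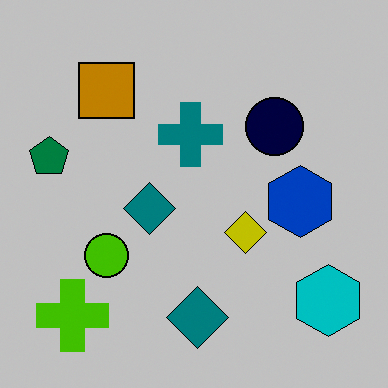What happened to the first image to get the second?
It was heavily posterized to just a handful of flat colors.

Each flat color has snapped to a coarser quantized level — most visibly, the near-white background has dropped to a flat grey.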